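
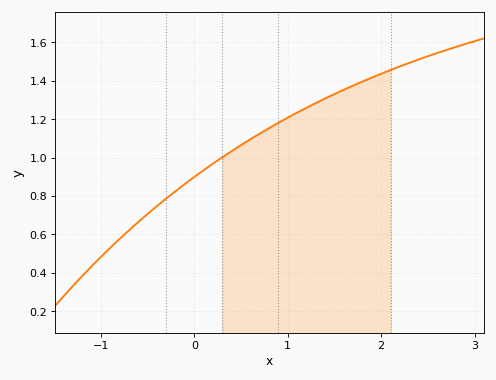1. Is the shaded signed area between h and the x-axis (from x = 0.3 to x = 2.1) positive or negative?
positive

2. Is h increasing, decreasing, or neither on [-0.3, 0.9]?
increasing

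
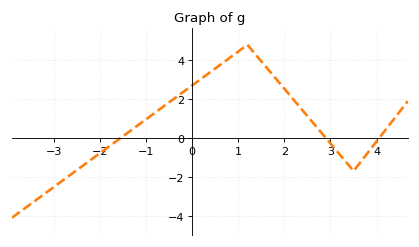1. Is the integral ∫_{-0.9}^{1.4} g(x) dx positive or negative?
positive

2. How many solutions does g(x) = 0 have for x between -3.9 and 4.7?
3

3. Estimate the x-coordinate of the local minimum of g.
3.5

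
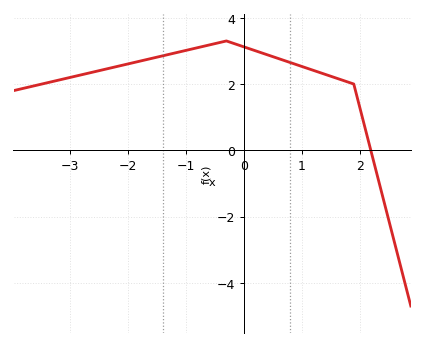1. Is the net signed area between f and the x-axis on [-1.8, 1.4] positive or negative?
positive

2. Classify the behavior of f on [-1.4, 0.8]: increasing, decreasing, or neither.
neither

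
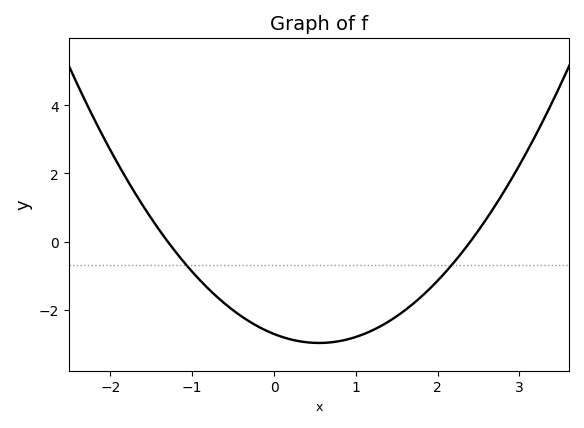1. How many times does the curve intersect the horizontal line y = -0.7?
2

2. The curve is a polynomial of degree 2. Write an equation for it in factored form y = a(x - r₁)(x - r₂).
y = 0.87(x + 1.3)(x - 2.4)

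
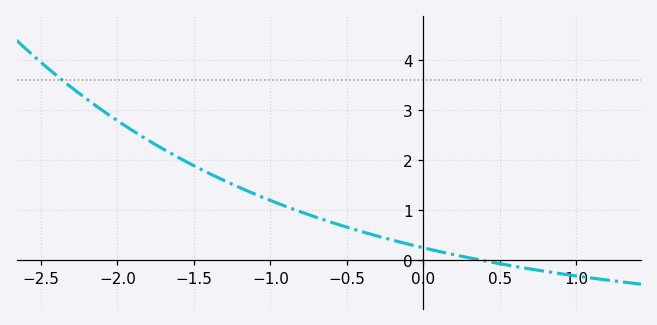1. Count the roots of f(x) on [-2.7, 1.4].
1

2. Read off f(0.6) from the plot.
-0.1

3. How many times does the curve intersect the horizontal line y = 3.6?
1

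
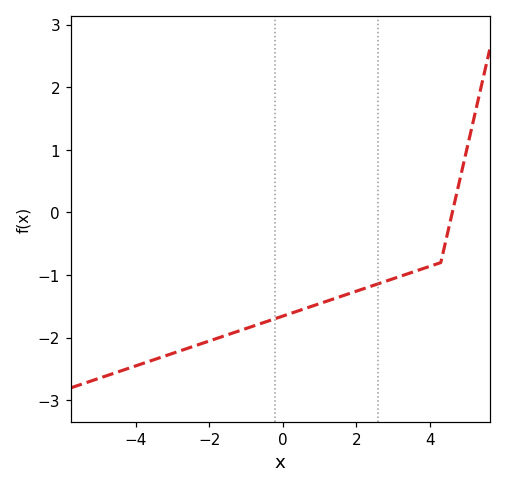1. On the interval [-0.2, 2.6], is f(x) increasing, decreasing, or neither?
increasing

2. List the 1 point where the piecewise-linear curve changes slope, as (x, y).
(4.3, -0.8)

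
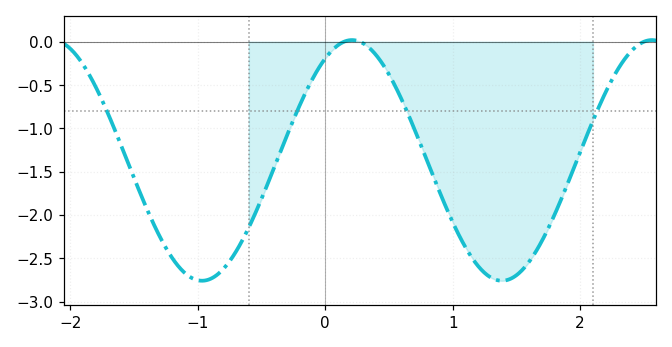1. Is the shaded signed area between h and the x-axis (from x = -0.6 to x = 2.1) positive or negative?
negative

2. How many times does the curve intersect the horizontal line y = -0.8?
4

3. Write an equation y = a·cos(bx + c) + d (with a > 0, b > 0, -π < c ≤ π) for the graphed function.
y = 1.39cos(2.7x - 0.56) - 1.37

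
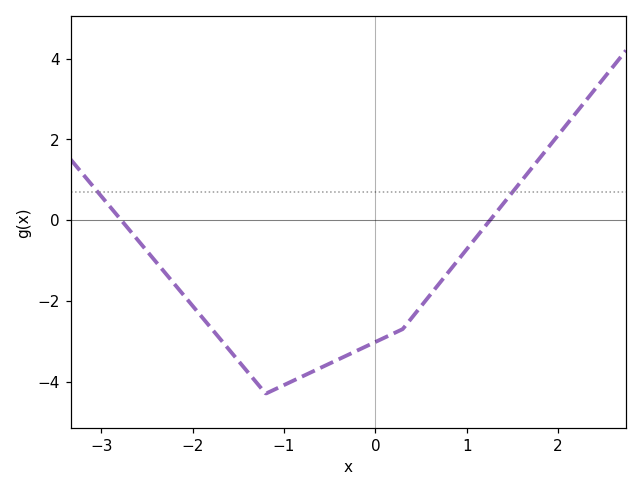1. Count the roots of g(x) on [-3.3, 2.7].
2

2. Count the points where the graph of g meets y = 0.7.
2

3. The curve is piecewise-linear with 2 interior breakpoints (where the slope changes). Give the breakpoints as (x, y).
(-1.2, -4.3); (0.3, -2.7)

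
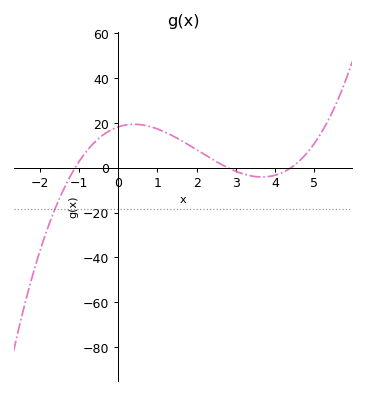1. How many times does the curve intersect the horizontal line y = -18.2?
1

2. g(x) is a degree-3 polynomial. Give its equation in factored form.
y = 1.35(x + 1.1)(x - 2.8)(x - 4.4)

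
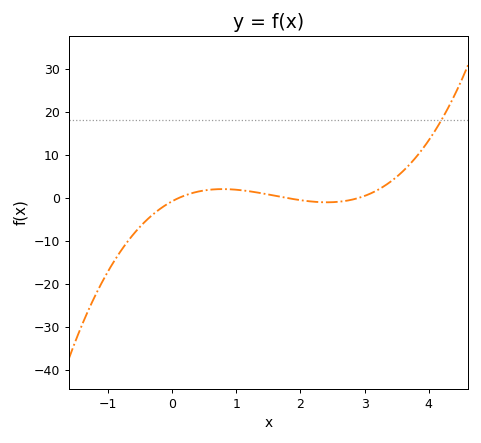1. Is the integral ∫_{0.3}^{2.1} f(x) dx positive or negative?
positive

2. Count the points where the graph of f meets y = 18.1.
1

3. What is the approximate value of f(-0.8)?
-12.3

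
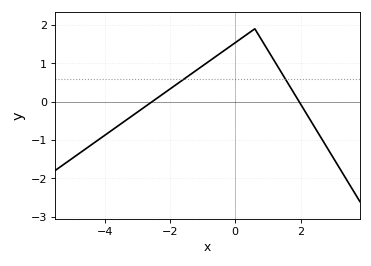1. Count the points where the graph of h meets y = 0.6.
2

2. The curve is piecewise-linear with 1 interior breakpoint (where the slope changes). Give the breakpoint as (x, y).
(0.6, 1.9)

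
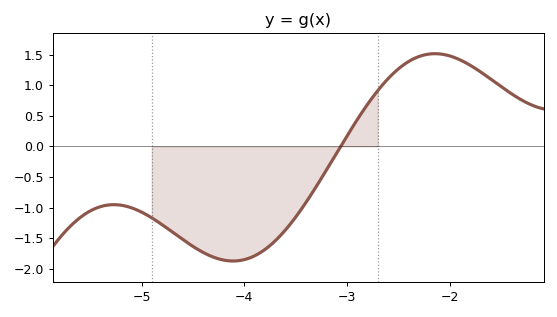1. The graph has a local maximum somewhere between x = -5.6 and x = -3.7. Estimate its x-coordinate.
-5.3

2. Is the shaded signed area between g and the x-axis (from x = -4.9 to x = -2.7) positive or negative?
negative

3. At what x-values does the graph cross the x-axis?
-3.1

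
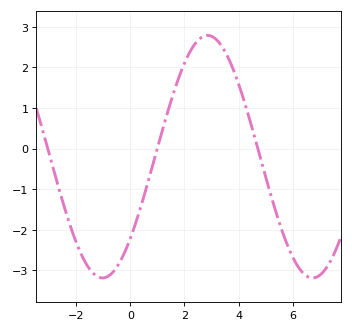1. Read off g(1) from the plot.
0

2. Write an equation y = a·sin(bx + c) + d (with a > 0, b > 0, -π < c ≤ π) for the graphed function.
y = 2.99sin(0.81x - 0.74) - 0.2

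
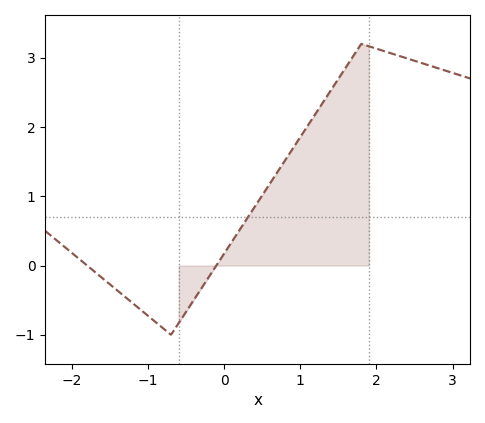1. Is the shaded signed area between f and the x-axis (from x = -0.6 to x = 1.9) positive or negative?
positive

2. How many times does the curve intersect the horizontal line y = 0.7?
1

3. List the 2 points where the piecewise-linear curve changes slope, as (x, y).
(-0.7, -1); (1.8, 3.2)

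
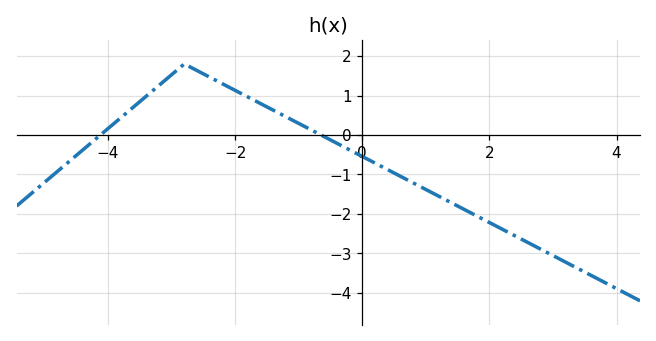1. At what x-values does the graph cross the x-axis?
-4.12, -0.649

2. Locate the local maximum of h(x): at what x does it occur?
-2.8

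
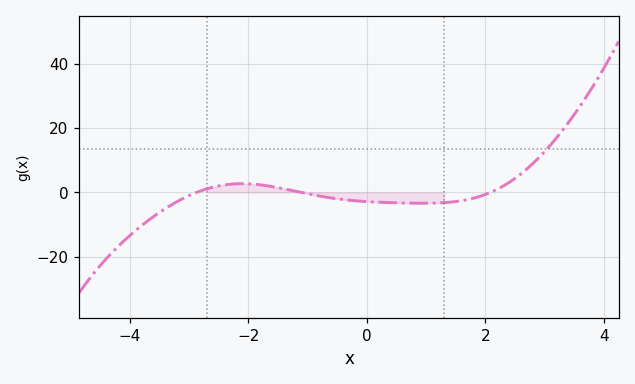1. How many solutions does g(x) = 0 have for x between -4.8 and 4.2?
3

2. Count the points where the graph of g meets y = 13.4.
1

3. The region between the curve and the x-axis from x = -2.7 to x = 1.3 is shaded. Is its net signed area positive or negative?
negative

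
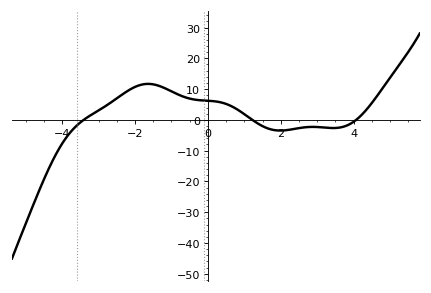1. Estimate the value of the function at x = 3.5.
-2.65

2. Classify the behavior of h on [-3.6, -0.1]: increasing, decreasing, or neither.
neither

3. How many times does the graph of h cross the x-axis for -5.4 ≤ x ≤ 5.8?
3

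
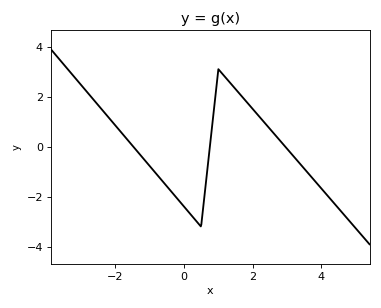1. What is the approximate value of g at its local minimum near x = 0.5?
-3.2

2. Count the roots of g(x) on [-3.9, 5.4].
3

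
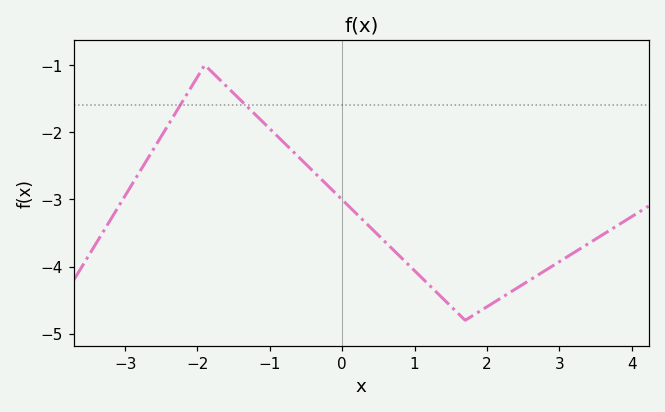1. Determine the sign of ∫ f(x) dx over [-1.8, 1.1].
negative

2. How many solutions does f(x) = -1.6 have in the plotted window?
2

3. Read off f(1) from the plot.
-4.1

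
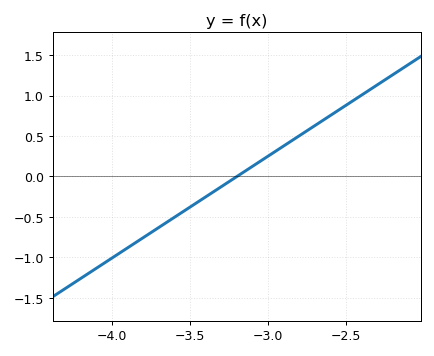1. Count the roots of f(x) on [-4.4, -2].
1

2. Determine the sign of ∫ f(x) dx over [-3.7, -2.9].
negative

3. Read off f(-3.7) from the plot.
-0.65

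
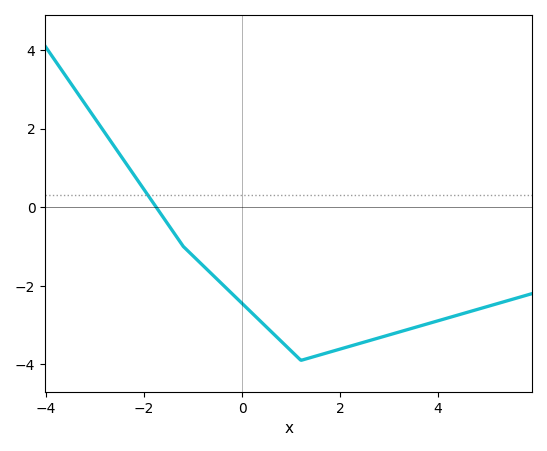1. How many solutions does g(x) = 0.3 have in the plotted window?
1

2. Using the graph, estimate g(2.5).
-3.4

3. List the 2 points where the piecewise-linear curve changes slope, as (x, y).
(-1.2, -1); (1.2, -3.9)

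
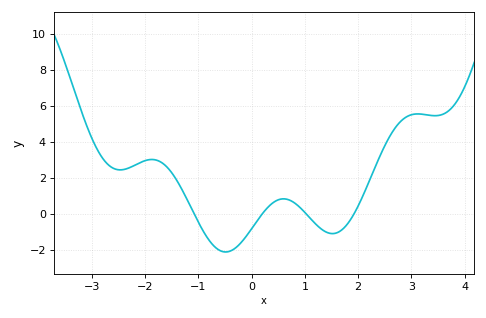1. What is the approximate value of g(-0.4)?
-2.06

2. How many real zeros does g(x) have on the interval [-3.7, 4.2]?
4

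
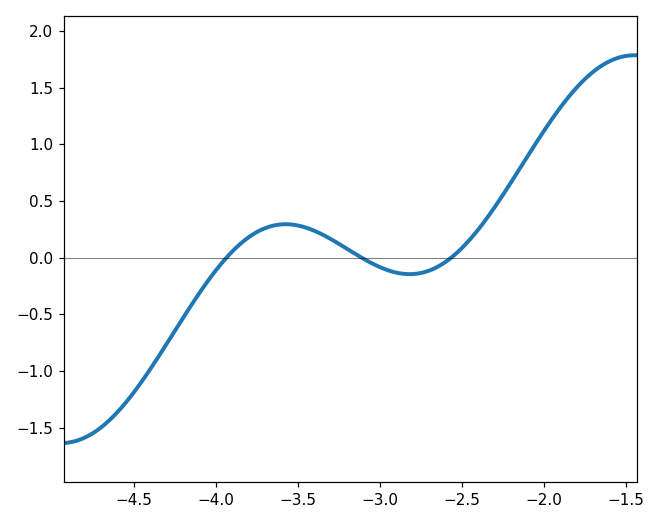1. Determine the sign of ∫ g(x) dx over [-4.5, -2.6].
negative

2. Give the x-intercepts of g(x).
-3.93, -3.11, -2.56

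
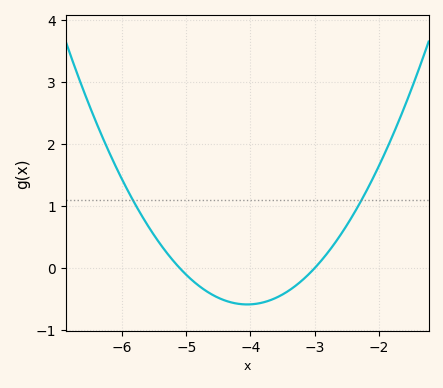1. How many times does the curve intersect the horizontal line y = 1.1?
2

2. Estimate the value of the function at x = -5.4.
0.382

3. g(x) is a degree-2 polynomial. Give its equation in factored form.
y = 0.53(x + 5.1)(x + 3)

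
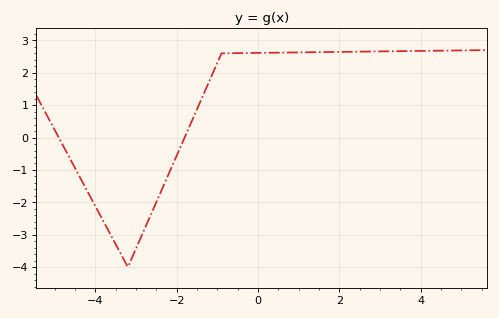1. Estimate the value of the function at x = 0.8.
2.6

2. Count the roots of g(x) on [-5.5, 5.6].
2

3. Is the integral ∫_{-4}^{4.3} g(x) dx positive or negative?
positive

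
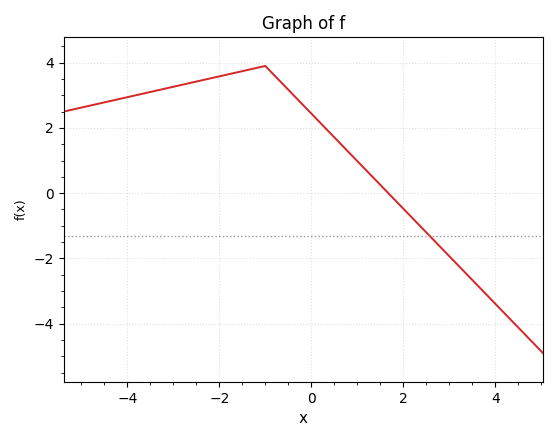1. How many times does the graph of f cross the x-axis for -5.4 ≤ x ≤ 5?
1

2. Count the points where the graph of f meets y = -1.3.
1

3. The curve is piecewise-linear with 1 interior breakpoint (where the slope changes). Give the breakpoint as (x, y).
(-1, 3.9)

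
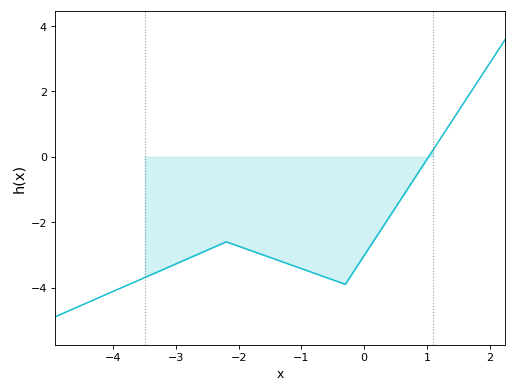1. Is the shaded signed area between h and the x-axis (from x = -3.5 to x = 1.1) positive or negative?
negative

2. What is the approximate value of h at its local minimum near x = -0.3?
-3.8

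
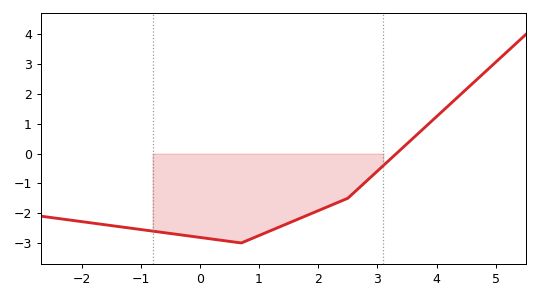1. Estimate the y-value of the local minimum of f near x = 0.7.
-3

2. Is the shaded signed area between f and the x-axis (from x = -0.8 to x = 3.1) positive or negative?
negative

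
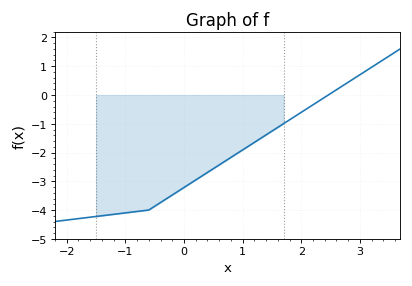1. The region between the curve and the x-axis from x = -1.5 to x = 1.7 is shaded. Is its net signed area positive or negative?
negative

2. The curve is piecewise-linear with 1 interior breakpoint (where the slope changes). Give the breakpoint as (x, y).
(-0.6, -4)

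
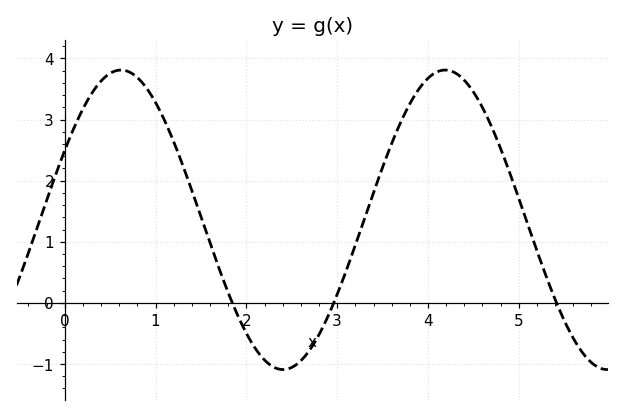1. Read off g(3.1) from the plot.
0.53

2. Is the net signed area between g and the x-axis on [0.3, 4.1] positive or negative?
positive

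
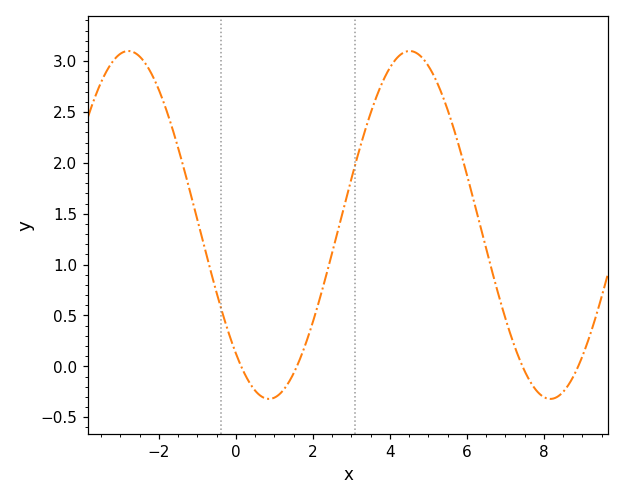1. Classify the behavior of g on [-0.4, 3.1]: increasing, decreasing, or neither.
neither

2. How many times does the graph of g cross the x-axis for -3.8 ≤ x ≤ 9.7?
4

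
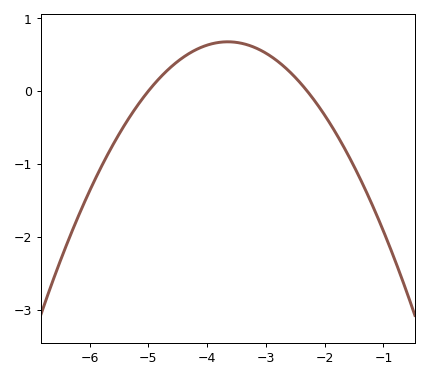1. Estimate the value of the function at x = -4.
0.6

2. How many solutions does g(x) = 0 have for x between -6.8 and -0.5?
2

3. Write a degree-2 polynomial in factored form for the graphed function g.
y = -0.37(x + 5)(x + 2.3)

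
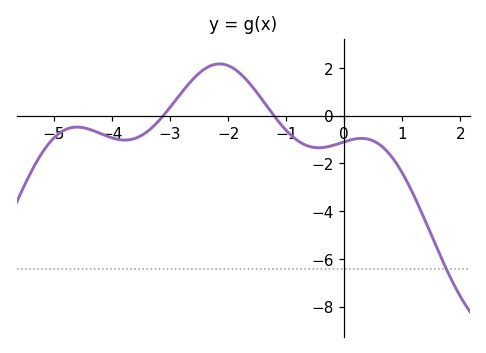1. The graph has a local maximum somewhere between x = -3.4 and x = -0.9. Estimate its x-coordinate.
-2.2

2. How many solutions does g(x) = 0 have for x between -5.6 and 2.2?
2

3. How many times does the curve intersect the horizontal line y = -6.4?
1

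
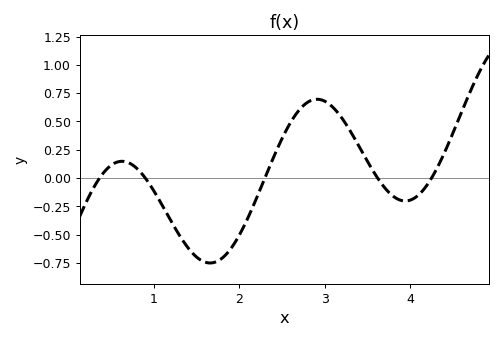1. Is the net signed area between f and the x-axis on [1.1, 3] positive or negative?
negative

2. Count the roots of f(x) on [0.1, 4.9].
5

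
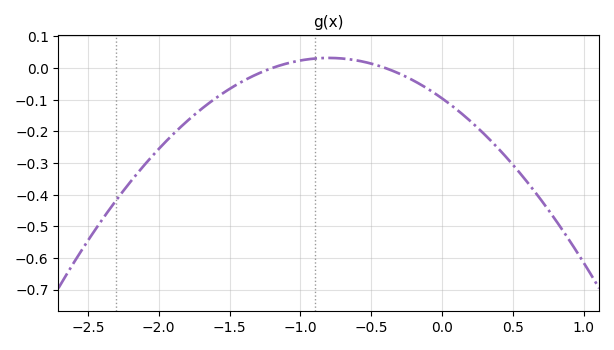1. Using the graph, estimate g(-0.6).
0.02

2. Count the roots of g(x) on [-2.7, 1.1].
2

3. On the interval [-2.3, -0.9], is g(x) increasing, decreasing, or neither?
increasing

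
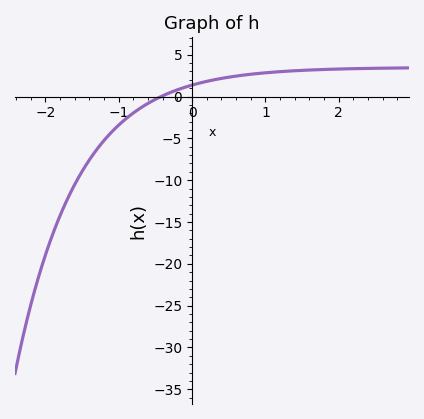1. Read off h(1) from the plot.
3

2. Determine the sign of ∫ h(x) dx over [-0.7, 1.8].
positive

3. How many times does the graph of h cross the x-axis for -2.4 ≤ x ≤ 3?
1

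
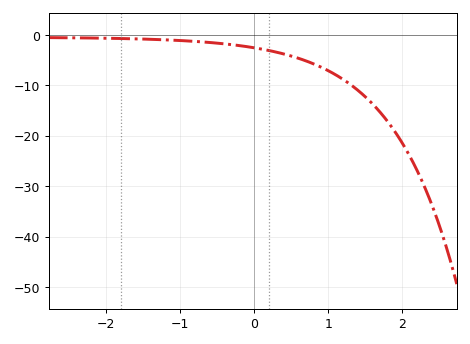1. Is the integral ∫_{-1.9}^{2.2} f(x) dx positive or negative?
negative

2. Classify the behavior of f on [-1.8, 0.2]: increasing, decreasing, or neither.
decreasing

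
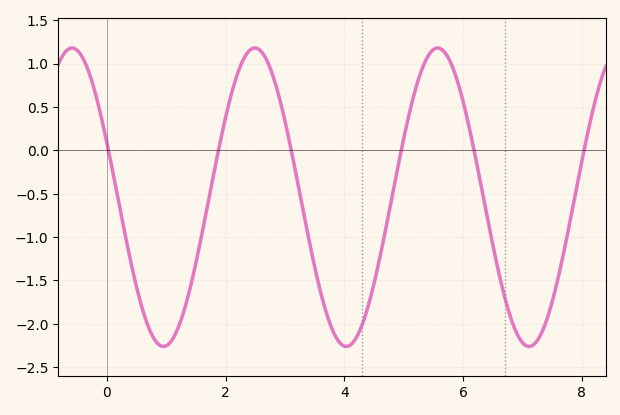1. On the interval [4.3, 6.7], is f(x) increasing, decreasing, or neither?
neither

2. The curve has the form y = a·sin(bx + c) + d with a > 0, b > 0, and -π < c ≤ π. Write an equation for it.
y = 1.72sin(2.04x + 2.77) - 0.54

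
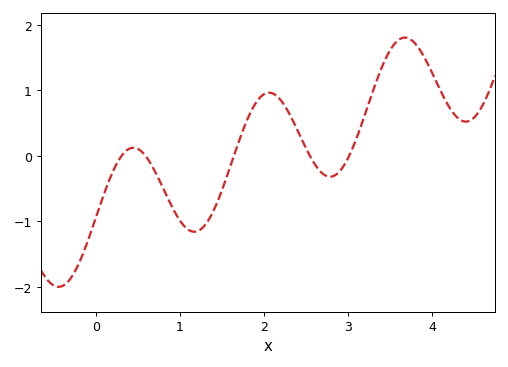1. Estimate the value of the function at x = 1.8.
0.6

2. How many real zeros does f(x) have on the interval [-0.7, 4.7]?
5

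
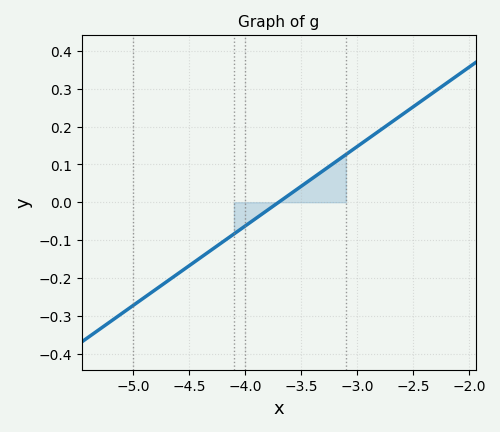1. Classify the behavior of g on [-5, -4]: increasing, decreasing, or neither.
increasing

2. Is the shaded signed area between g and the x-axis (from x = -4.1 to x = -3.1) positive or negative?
positive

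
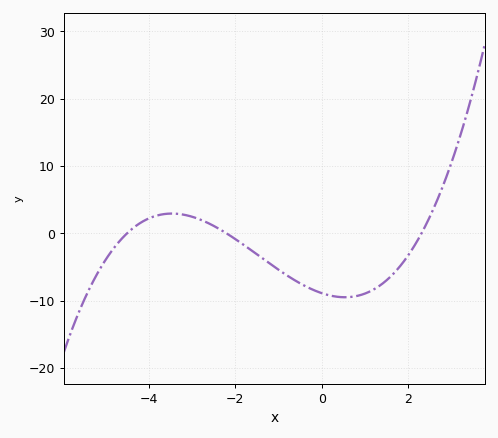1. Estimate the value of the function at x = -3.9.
2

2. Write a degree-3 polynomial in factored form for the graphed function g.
y = 0.39(x + 4.5)(x + 2.2)(x - 2.3)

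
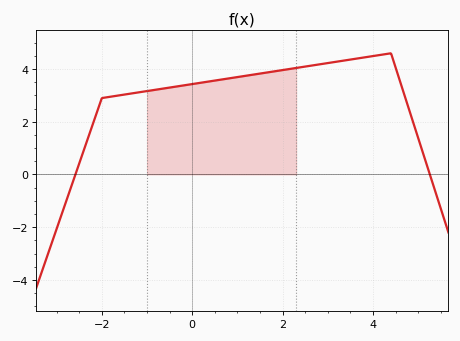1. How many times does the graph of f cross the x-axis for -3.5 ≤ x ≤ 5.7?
2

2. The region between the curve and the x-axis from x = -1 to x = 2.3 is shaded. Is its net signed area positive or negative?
positive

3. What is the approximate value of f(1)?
3.7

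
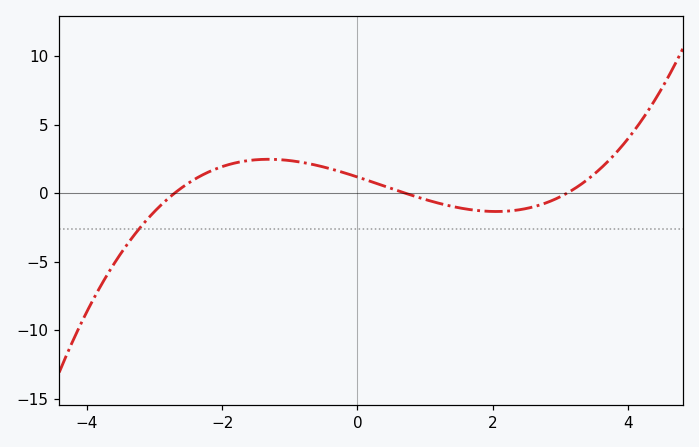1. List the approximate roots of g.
-2.6, 0.6, 3.2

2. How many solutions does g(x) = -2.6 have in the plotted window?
1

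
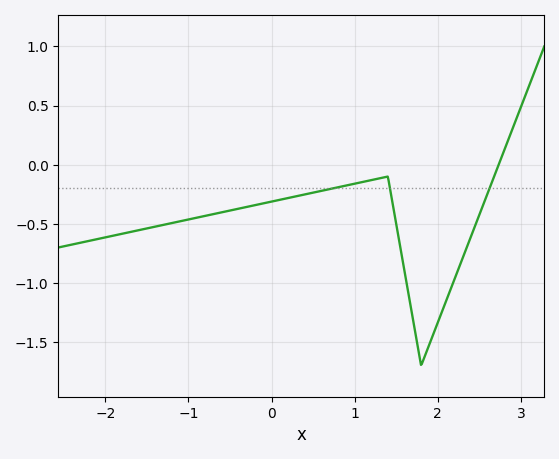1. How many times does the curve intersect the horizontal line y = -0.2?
3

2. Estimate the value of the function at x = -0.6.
-0.403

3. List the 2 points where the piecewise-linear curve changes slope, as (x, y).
(1.4, -0.1); (1.8, -1.7)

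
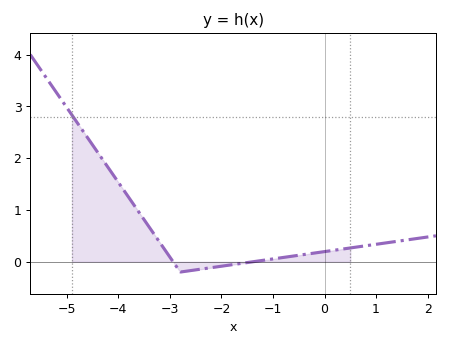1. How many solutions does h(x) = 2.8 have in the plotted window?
1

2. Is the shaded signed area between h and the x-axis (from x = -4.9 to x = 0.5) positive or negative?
positive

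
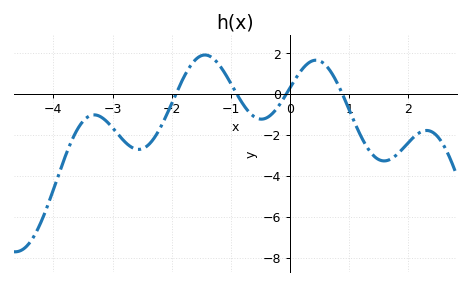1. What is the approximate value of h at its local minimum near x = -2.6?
-2.71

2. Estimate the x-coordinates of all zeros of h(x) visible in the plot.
-1.93, -0.901, -0.06, 0.884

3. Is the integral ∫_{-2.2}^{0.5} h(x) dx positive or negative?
positive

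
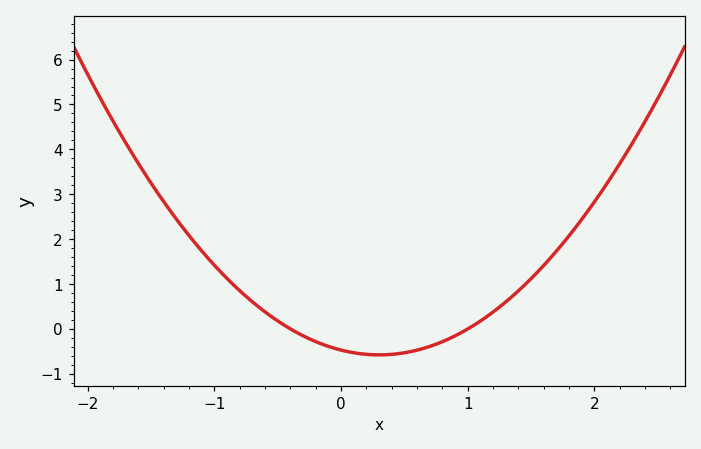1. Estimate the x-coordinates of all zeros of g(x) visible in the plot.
-0.4, 1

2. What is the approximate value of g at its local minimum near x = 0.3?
-0.578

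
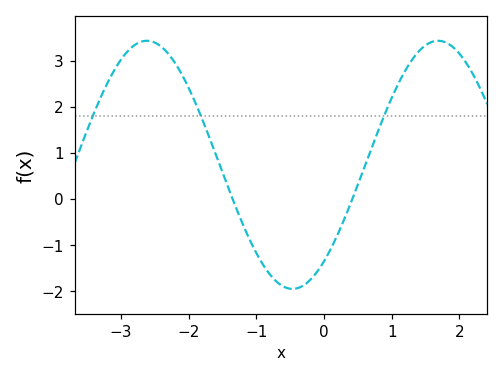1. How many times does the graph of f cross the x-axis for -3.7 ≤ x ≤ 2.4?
2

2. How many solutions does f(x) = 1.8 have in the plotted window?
3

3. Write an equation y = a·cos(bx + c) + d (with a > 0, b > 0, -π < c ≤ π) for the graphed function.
y = 2.69cos(1.46x - 2.46) + 0.74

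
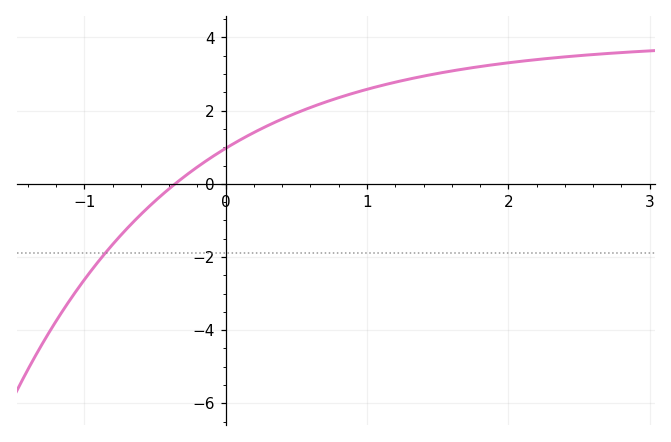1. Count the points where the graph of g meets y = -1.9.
1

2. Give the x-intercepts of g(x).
-0.357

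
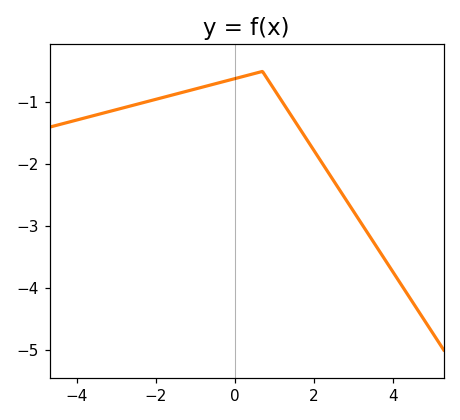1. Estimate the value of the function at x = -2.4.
-1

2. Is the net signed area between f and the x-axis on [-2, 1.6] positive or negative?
negative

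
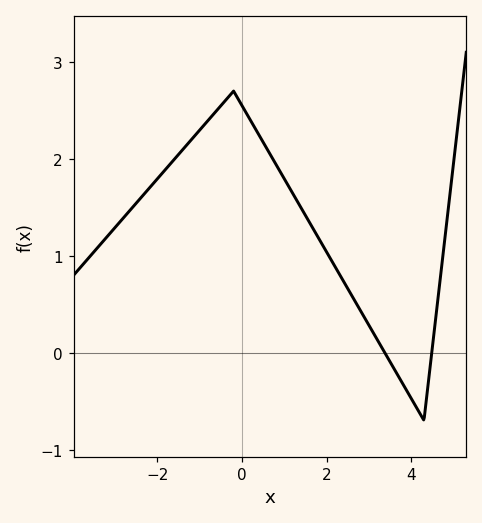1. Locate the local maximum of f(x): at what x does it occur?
-0.198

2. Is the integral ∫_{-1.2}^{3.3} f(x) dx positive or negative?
positive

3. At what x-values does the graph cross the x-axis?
3.37, 4.48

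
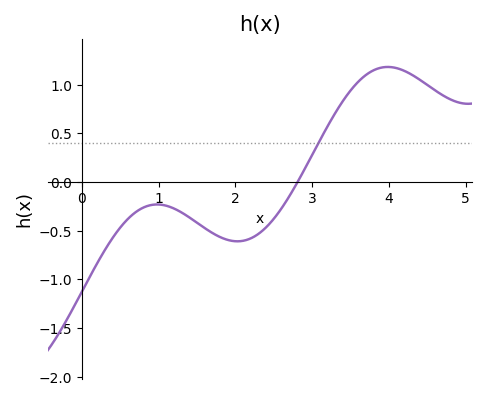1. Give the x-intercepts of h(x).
2.81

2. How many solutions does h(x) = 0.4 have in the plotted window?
1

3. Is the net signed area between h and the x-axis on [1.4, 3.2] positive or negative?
negative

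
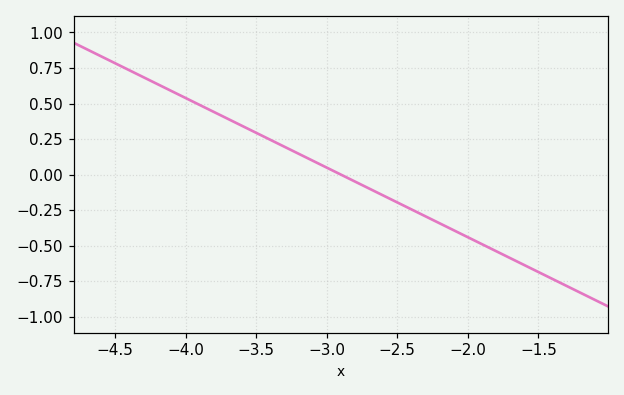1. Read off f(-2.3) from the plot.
-0.3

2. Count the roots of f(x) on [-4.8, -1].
1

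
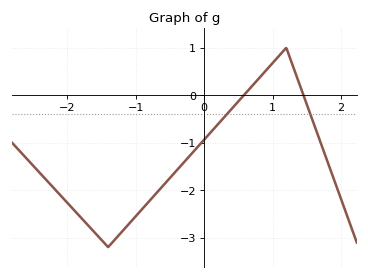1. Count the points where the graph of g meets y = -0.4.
2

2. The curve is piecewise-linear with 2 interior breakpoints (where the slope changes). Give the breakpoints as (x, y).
(-1.4, -3.2); (1.2, 1)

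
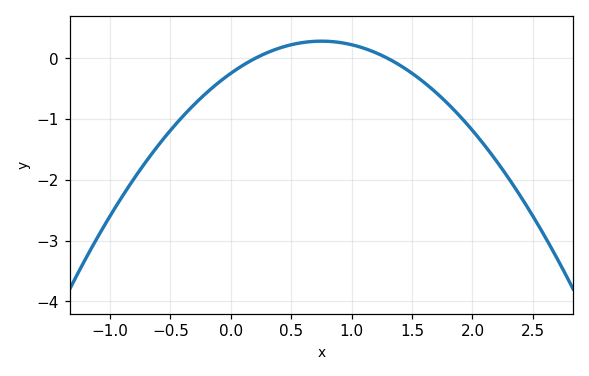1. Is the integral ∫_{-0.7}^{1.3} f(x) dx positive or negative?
negative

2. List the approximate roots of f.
0.2, 1.3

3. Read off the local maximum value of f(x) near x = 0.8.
0.284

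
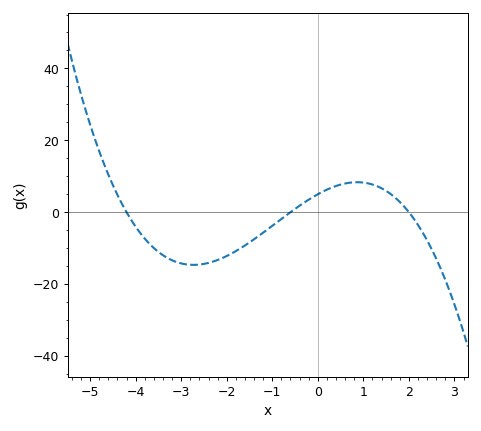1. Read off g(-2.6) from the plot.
-14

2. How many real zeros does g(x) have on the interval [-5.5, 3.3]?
3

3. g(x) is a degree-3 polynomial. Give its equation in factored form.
y = -0.99(x + 4.2)(x + 0.6)(x - 2)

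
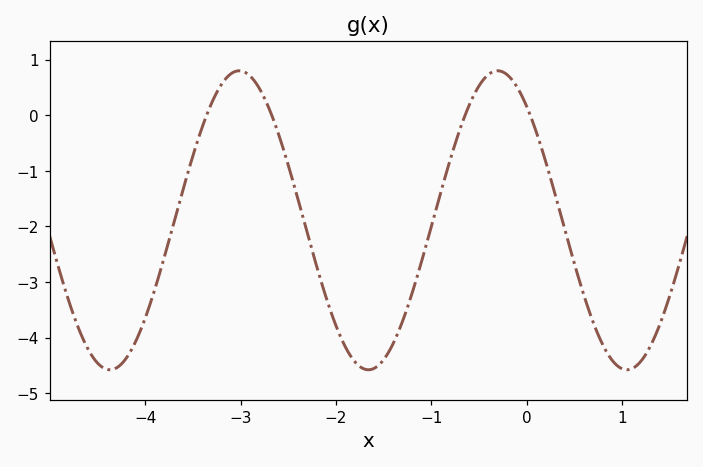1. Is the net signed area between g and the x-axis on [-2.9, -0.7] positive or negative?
negative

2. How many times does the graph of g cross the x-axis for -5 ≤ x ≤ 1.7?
4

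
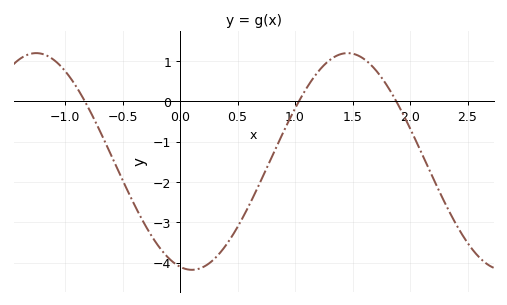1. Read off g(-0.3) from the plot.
-3.1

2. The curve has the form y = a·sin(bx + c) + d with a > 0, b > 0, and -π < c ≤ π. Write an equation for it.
y = 2.69sin(2.3x - 1.8) - 1.49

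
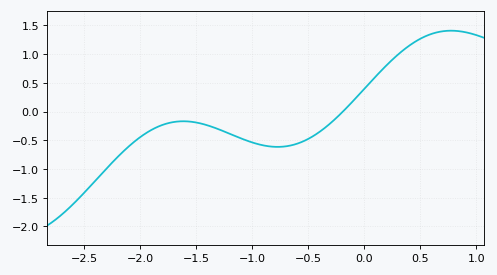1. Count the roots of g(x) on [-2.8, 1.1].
1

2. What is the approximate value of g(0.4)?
1.15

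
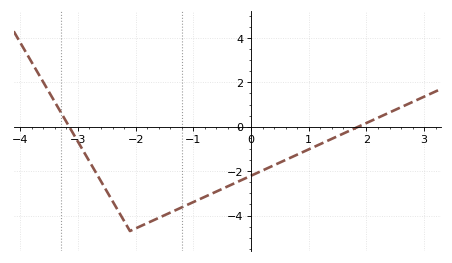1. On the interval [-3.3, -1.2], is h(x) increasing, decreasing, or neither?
neither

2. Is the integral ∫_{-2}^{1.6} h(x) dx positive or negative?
negative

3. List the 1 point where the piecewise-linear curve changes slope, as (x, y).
(-2.1, -4.7)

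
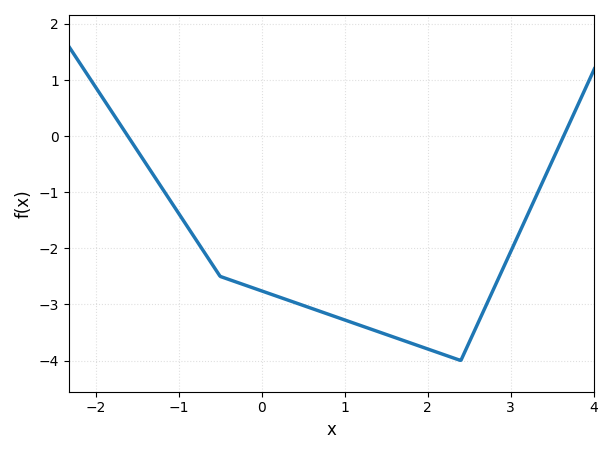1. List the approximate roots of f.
-1.61, 3.64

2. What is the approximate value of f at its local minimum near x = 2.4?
-4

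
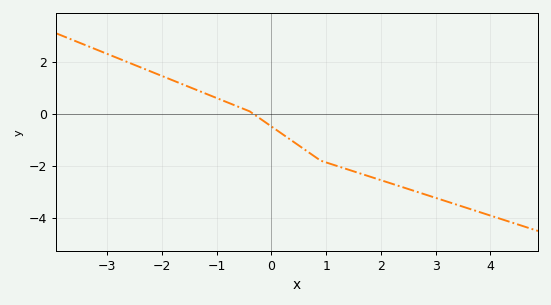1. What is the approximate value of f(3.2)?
-3.36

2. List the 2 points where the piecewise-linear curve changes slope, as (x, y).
(-0.4, 0.1); (0.9, -1.8)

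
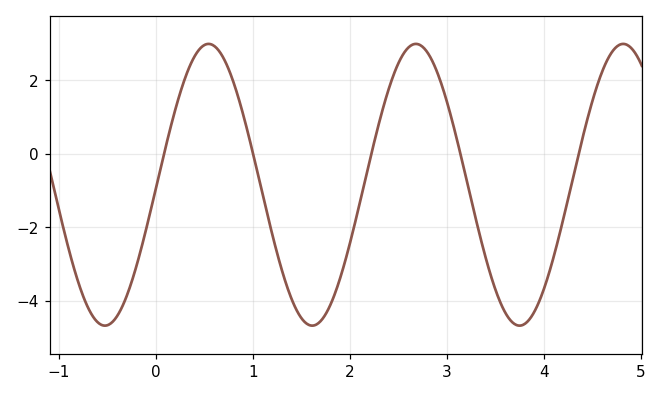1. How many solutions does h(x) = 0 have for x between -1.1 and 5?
5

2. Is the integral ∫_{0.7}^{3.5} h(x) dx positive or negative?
negative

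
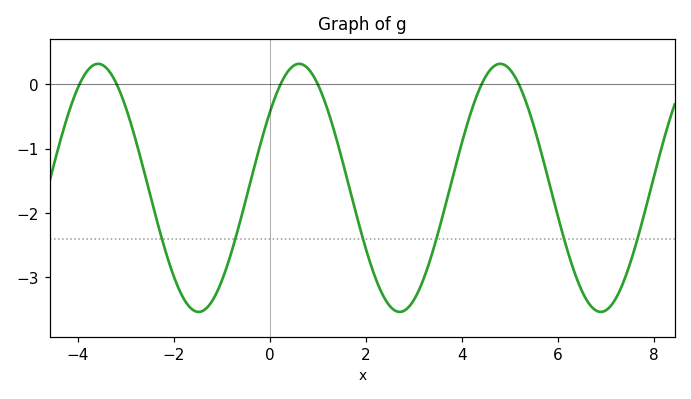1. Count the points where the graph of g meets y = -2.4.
6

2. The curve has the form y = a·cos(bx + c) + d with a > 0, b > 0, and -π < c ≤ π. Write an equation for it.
y = 1.93cos(1.5x - 0.92) - 1.61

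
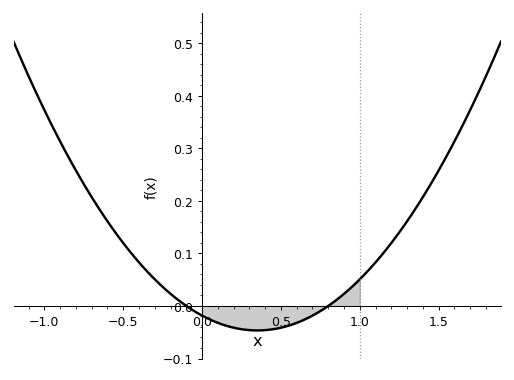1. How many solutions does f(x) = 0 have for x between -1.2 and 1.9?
2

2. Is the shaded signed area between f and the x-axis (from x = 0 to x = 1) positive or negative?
negative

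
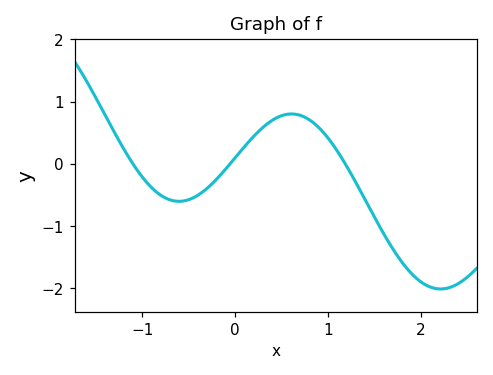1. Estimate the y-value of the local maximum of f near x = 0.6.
0.8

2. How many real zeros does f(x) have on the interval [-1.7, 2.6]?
3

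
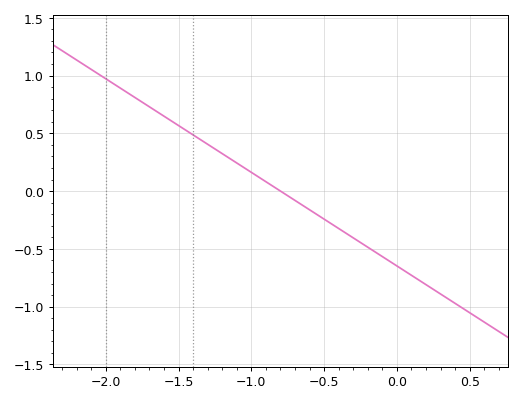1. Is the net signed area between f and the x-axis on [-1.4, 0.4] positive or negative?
negative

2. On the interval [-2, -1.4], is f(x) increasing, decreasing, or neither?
decreasing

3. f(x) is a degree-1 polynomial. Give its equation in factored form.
y = -0.81(x + 0.8)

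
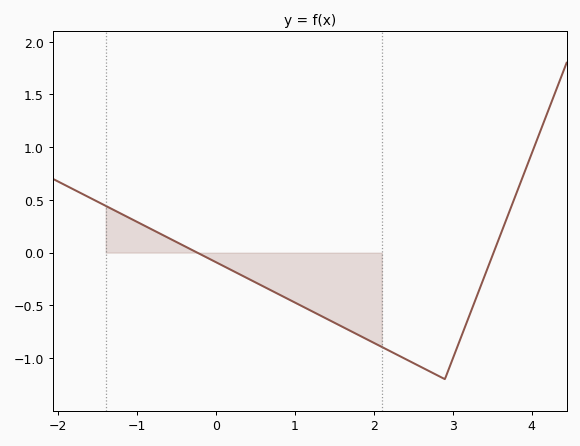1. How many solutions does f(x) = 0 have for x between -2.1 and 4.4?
2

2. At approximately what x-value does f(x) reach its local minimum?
2.9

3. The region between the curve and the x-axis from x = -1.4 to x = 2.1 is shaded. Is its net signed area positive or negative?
negative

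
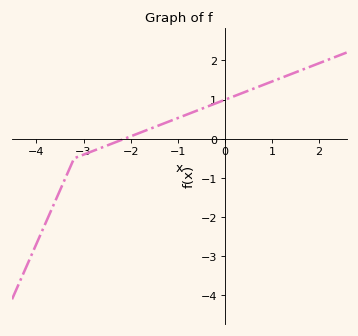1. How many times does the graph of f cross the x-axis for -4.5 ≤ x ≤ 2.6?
1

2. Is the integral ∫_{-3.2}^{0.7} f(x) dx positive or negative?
positive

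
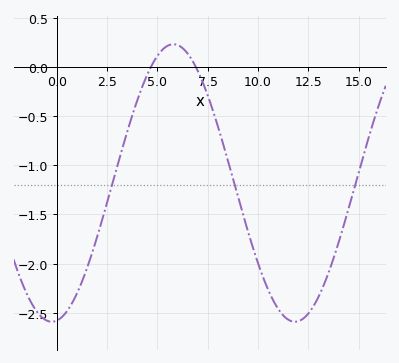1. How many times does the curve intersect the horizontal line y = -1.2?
3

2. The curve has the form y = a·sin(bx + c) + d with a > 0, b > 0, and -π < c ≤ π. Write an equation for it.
y = 1.41sin(0.52x - 1.44) - 1.18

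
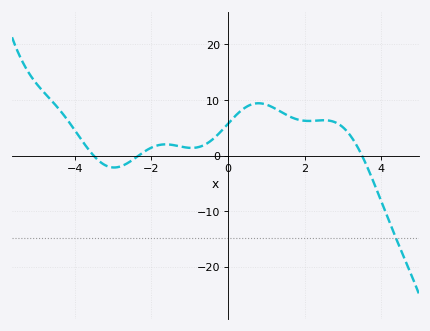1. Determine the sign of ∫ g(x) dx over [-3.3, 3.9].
positive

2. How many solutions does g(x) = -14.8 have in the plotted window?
1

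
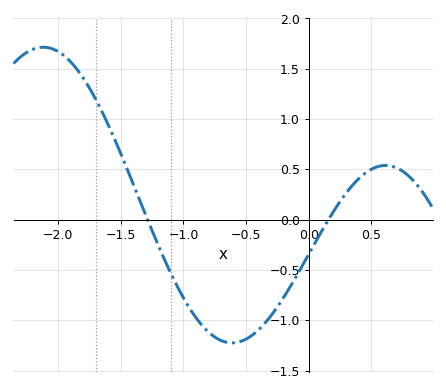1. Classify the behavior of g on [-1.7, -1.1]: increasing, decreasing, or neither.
decreasing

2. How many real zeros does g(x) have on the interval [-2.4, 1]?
2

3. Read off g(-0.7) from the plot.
-1.2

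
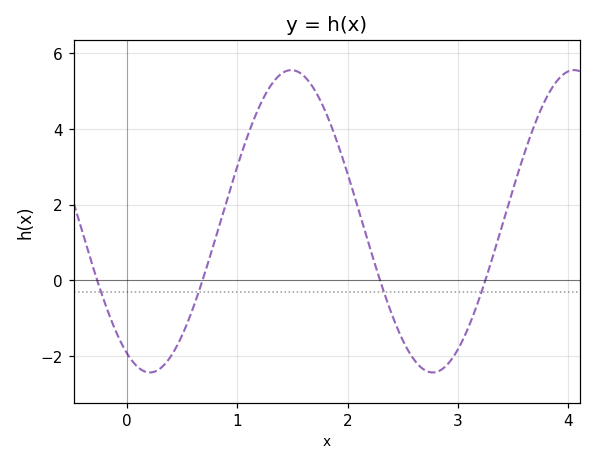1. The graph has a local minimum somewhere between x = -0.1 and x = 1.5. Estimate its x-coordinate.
0.2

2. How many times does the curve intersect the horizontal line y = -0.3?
4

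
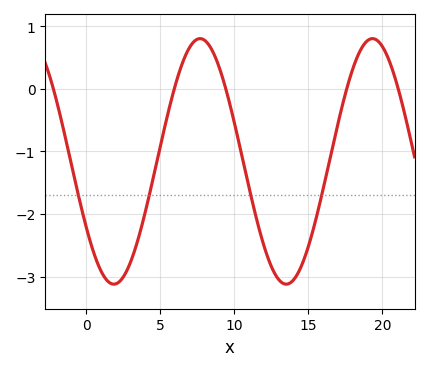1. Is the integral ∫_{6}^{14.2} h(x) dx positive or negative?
negative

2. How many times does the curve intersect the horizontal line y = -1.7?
4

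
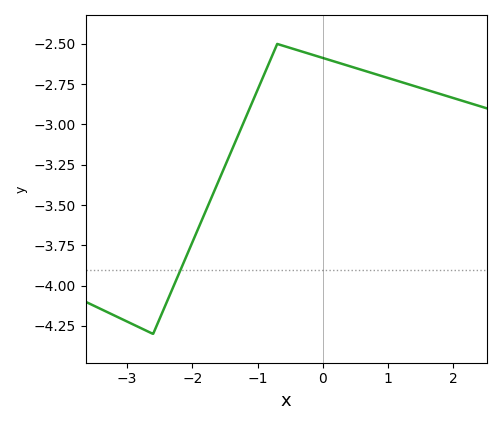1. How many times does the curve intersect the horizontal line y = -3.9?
1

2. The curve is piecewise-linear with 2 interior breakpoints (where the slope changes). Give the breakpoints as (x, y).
(-2.6, -4.3); (-0.7, -2.5)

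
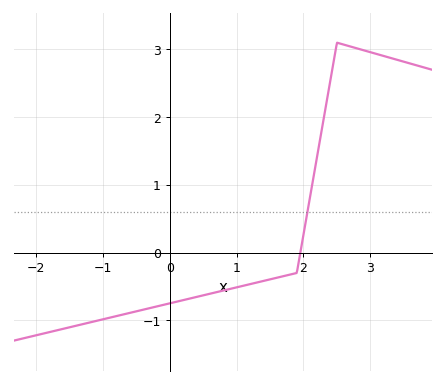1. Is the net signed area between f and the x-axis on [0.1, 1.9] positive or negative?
negative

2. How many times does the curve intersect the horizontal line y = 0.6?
1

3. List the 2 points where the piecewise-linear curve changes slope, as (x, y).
(1.9, -0.3); (2.5, 3.1)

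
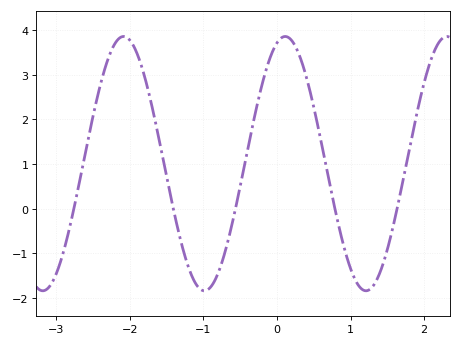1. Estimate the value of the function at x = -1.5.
0.716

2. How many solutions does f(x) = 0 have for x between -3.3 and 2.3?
5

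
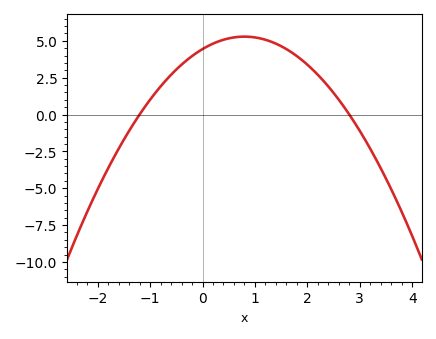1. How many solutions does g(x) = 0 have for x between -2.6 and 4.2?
2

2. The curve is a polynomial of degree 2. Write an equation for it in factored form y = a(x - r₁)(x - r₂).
y = -1.32(x + 1.2)(x - 2.8)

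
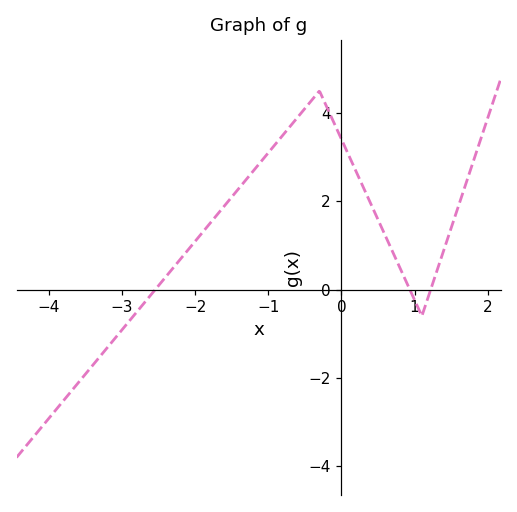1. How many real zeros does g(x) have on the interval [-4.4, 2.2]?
3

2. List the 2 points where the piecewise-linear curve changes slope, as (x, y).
(-0.3, 4.5); (1.1, -0.6)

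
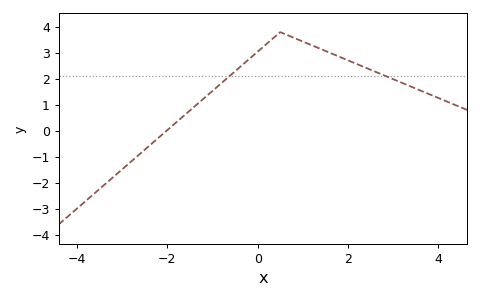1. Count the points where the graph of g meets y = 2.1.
2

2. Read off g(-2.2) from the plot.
-0.3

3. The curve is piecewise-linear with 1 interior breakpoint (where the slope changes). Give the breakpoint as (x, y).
(0.5, 3.8)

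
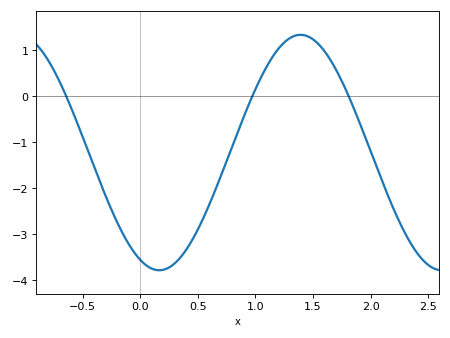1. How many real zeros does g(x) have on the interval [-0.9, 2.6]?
3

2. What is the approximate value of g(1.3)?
1.3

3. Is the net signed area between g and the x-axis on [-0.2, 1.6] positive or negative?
negative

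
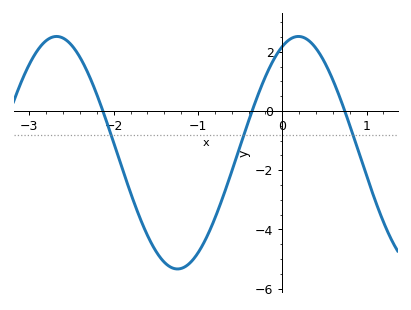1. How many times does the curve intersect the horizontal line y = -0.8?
3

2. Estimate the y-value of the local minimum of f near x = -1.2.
-5.4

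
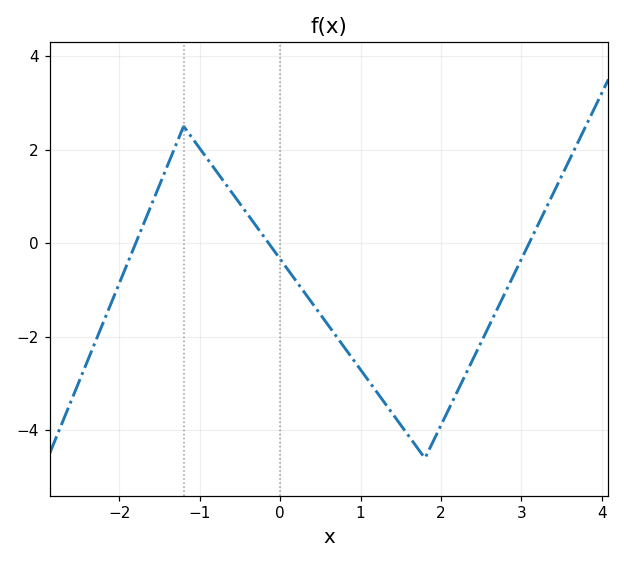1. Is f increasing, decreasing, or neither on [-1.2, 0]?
decreasing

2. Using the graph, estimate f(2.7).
-1.4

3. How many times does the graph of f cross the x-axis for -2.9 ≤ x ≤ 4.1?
3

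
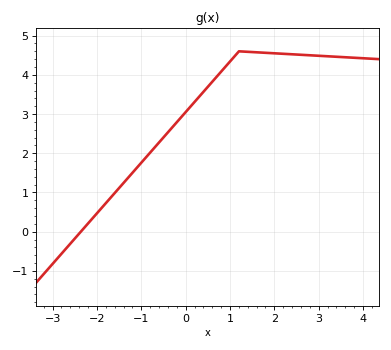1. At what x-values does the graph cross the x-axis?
-2.36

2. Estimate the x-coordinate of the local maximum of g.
1.2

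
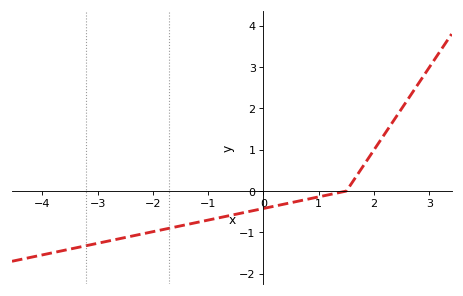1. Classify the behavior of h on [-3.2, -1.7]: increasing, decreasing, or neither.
increasing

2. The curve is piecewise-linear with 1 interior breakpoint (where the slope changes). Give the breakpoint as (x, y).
(1.5, 0)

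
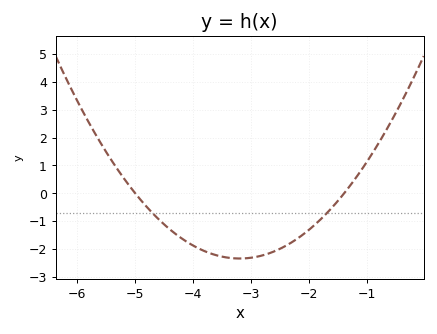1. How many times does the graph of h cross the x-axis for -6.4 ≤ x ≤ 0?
2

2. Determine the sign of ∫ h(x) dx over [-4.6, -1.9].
negative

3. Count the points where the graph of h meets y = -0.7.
2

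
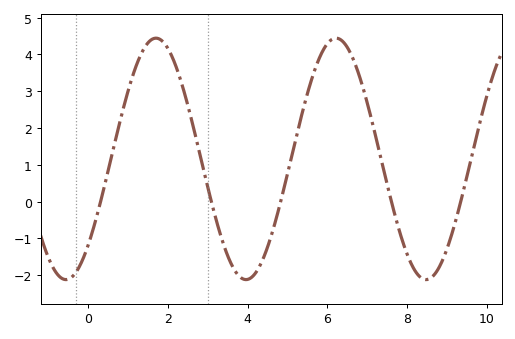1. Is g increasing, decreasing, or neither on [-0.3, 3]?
neither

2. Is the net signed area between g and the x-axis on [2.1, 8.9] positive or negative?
positive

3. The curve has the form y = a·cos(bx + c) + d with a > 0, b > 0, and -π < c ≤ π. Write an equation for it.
y = 3.28cos(1.4x - 2.4) + 1.16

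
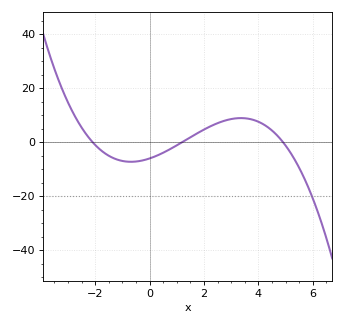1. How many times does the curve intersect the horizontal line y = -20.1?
1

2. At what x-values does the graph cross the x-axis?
-2, 1.2, 5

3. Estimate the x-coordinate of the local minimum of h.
-0.6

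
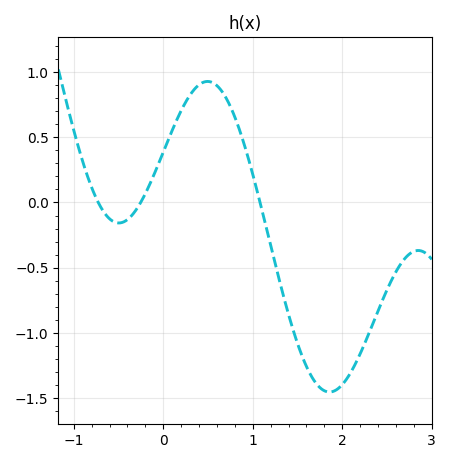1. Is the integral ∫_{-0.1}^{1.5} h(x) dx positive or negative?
positive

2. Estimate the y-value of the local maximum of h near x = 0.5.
0.95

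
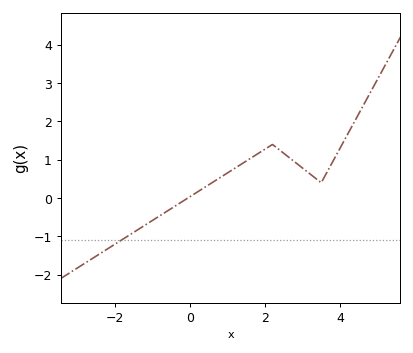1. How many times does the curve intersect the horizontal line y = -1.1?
1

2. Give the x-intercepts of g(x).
0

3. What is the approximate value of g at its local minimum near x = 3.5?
0.4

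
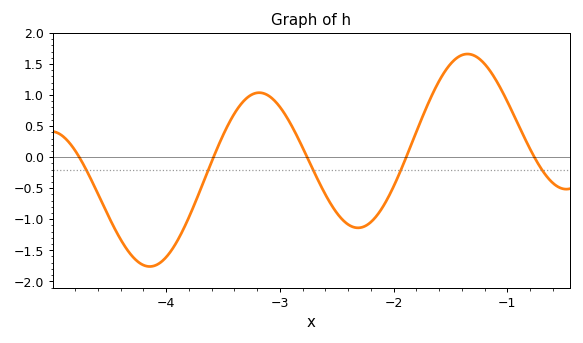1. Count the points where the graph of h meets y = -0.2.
5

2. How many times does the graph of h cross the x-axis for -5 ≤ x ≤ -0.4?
5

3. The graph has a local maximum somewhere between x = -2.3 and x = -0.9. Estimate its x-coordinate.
-1.35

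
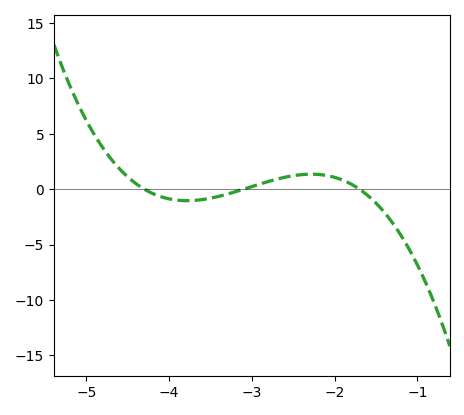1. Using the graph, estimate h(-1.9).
1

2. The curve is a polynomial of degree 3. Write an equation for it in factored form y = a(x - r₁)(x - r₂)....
y = -1.41(x + 4.3)(x + 3.1)(x + 1.7)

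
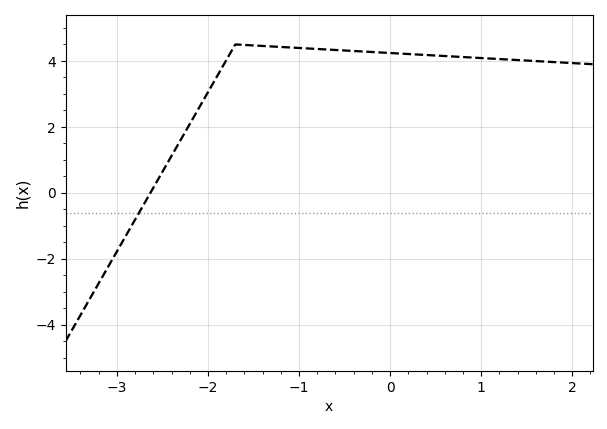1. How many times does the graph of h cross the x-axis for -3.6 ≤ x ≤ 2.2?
1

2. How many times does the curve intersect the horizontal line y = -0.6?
1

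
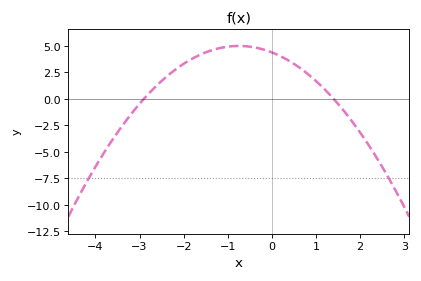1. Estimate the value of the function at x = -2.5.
1.68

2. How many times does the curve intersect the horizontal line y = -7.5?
2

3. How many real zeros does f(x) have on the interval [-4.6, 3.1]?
2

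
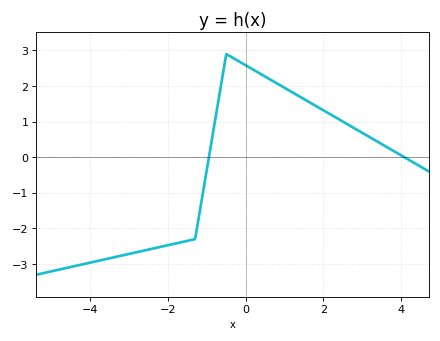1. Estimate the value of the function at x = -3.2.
-2.8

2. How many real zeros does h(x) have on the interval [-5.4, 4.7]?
2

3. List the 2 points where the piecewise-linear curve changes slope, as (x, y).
(-1.3, -2.3); (-0.5, 2.9)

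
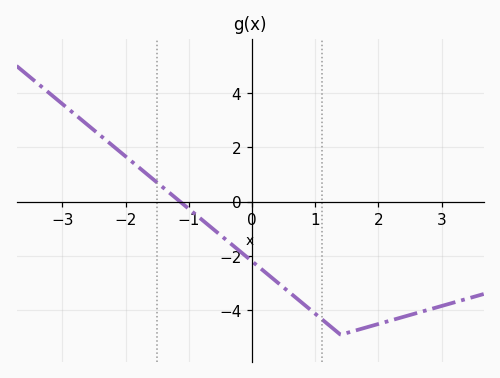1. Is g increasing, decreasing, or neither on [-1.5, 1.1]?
decreasing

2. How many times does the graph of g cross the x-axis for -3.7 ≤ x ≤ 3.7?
1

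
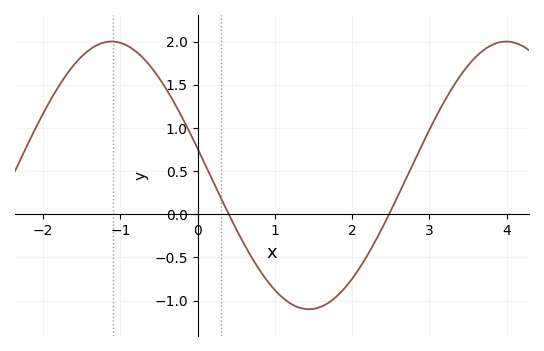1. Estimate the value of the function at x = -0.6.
1.7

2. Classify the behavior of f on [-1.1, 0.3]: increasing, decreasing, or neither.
decreasing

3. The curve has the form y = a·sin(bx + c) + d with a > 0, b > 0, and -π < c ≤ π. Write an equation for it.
y = 1.55sin(1.23x + 2.94) + 0.45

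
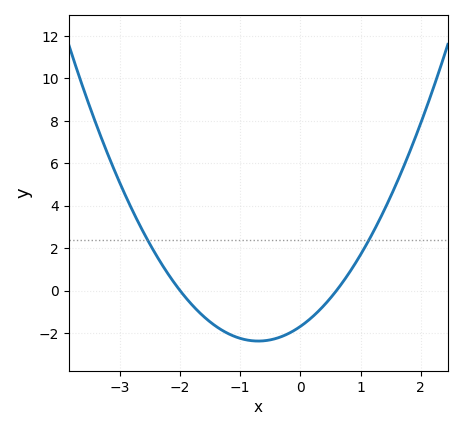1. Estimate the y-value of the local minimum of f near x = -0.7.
-2.38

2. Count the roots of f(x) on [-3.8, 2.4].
2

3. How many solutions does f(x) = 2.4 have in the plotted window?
2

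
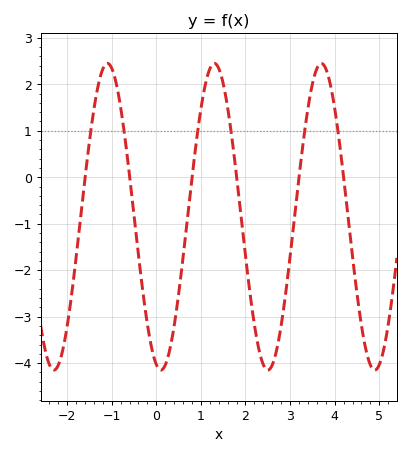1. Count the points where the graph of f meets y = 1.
6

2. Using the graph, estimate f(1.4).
2.3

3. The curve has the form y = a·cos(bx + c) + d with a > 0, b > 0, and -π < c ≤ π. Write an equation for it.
y = 3.3cos(2.6x + 2.9) - 0.85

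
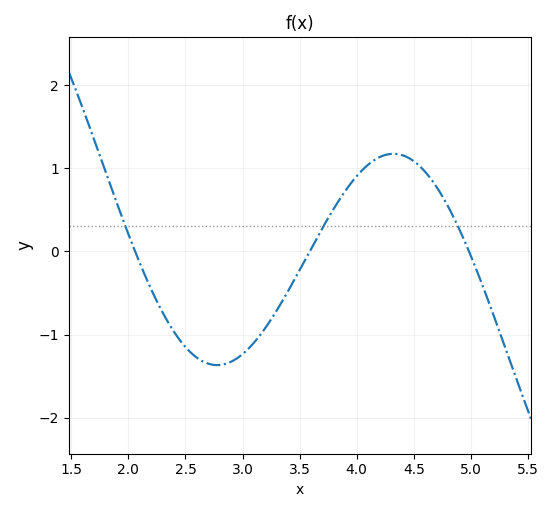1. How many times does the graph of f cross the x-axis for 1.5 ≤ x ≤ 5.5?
3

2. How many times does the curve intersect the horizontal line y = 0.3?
3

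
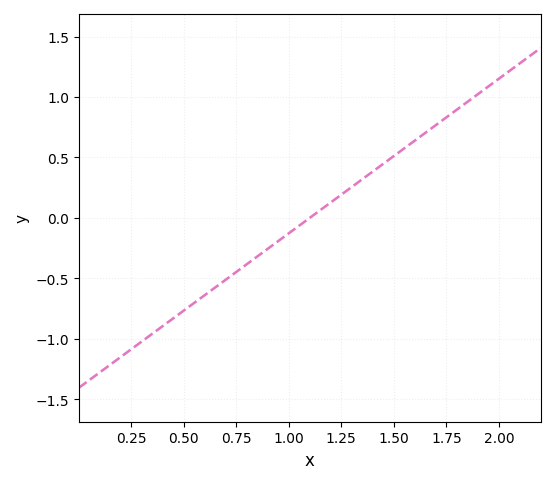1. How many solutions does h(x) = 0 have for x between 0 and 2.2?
1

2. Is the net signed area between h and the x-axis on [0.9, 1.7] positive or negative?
positive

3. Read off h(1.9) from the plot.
1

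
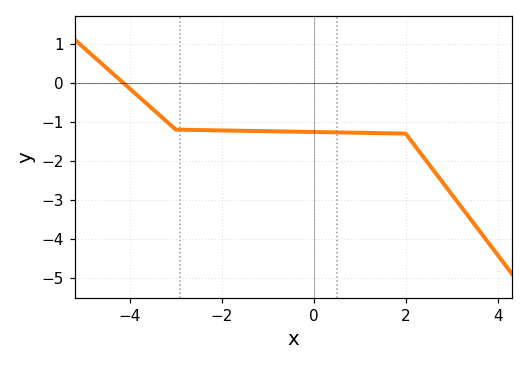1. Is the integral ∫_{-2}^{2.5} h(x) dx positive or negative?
negative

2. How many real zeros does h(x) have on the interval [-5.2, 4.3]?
1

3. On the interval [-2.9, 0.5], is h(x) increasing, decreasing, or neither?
decreasing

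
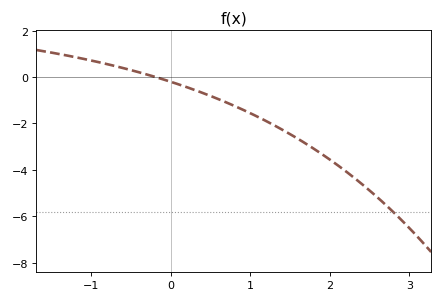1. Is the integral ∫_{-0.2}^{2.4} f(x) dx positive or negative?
negative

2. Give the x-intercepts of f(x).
-0.187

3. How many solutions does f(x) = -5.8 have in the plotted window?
1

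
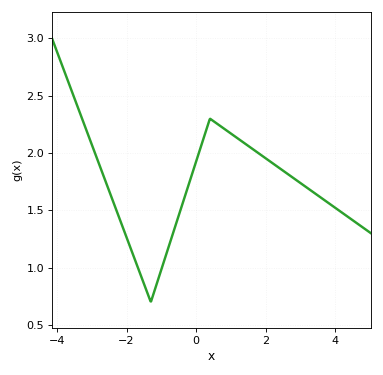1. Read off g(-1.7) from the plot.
1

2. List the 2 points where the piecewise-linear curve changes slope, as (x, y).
(-1.3, 0.7); (0.4, 2.3)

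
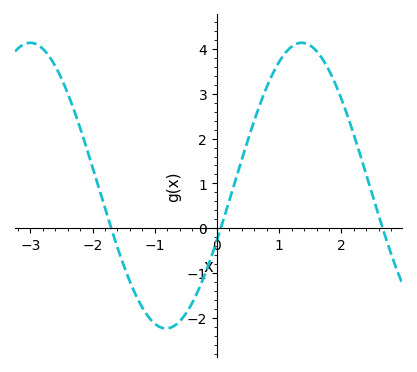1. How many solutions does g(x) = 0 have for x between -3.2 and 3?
3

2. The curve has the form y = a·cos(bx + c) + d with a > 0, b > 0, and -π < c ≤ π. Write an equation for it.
y = 3.19cos(1.4x - 2) + 0.95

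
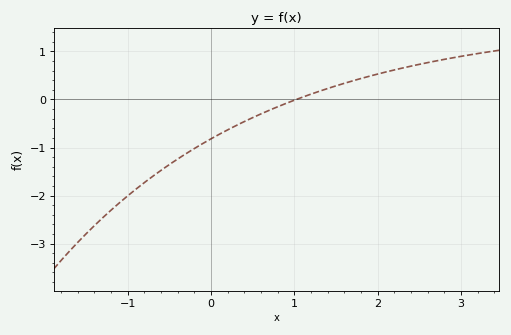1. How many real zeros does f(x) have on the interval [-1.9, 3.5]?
1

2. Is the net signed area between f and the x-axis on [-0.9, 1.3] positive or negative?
negative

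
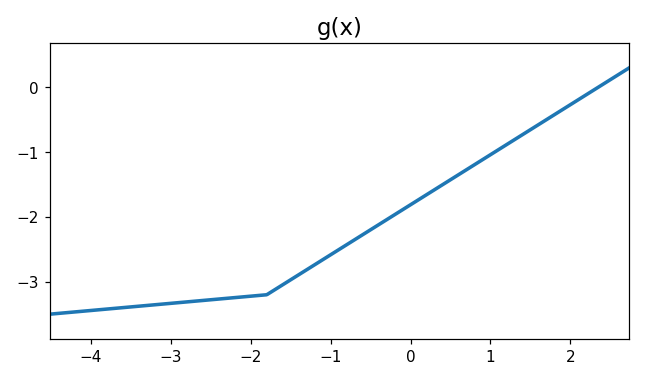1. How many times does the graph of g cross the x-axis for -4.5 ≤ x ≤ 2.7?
1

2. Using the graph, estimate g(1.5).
-0.653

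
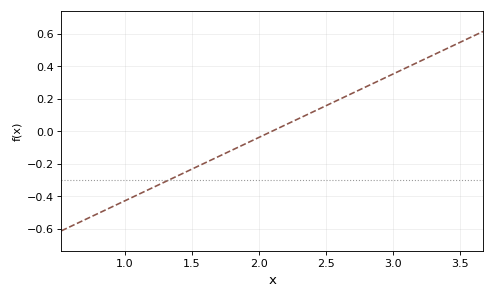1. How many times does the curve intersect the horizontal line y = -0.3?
1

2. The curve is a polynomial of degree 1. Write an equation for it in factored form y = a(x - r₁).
y = 0.39(x - 2.1)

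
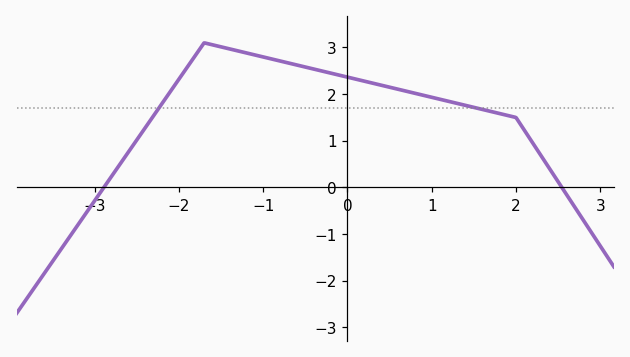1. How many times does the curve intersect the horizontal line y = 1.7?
2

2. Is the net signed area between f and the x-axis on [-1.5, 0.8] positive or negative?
positive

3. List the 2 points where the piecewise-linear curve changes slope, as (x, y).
(-1.7, 3.1); (2, 1.5)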